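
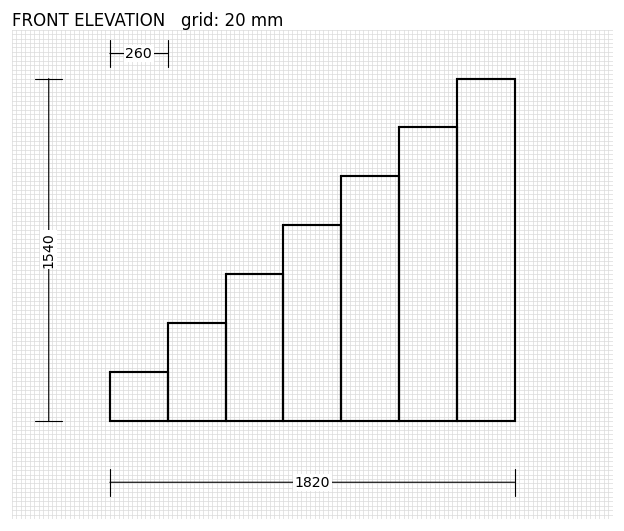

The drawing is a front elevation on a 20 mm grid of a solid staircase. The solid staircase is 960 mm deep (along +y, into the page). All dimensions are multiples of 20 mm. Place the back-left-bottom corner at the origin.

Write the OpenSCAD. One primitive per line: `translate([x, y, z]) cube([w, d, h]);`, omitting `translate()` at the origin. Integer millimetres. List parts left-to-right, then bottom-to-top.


cube([260, 960, 220]);
translate([260, 0, 0]) cube([260, 960, 440]);
translate([520, 0, 0]) cube([260, 960, 660]);
translate([780, 0, 0]) cube([260, 960, 880]);
translate([1040, 0, 0]) cube([260, 960, 1100]);
translate([1300, 0, 0]) cube([260, 960, 1320]);
translate([1560, 0, 0]) cube([260, 960, 1540]);


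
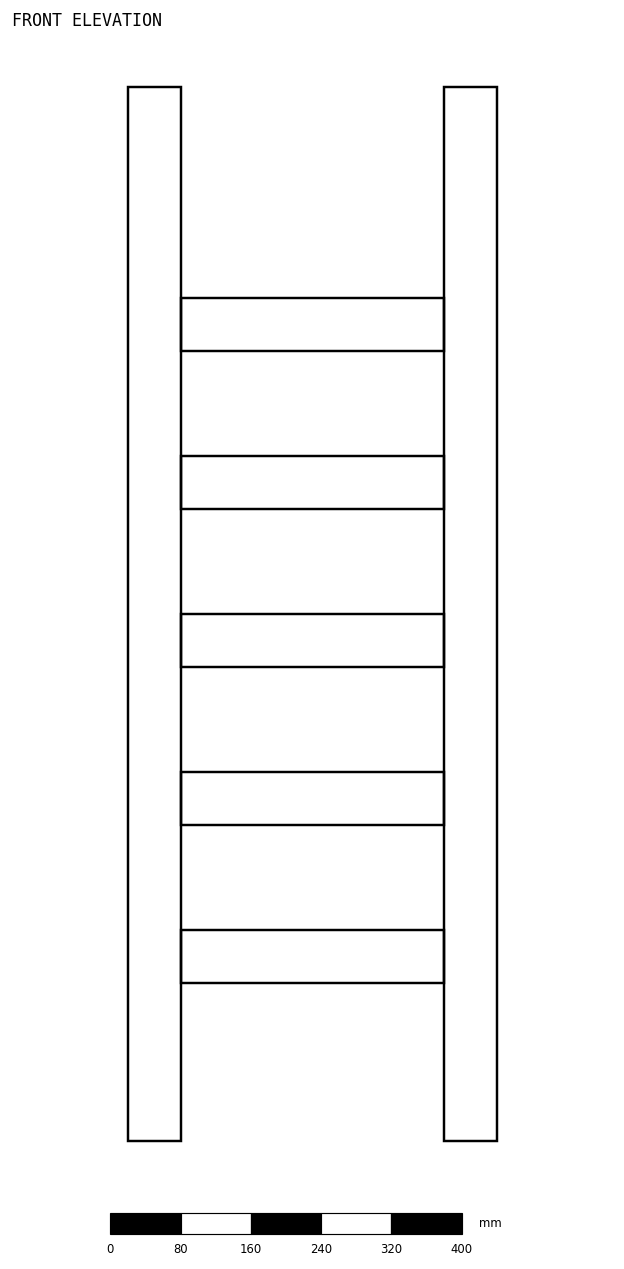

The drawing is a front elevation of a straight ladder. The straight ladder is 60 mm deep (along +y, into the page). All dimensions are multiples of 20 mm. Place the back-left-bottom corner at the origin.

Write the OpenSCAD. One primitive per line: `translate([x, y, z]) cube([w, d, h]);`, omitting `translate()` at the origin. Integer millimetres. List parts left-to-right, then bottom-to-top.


cube([60, 60, 1200]);
translate([60, 0, 180]) cube([300, 60, 60]);
translate([60, 0, 360]) cube([300, 60, 60]);
translate([60, 0, 540]) cube([300, 60, 60]);
translate([60, 0, 720]) cube([300, 60, 60]);
translate([60, 0, 900]) cube([300, 60, 60]);
translate([360, 0, 0]) cube([60, 60, 1200]);


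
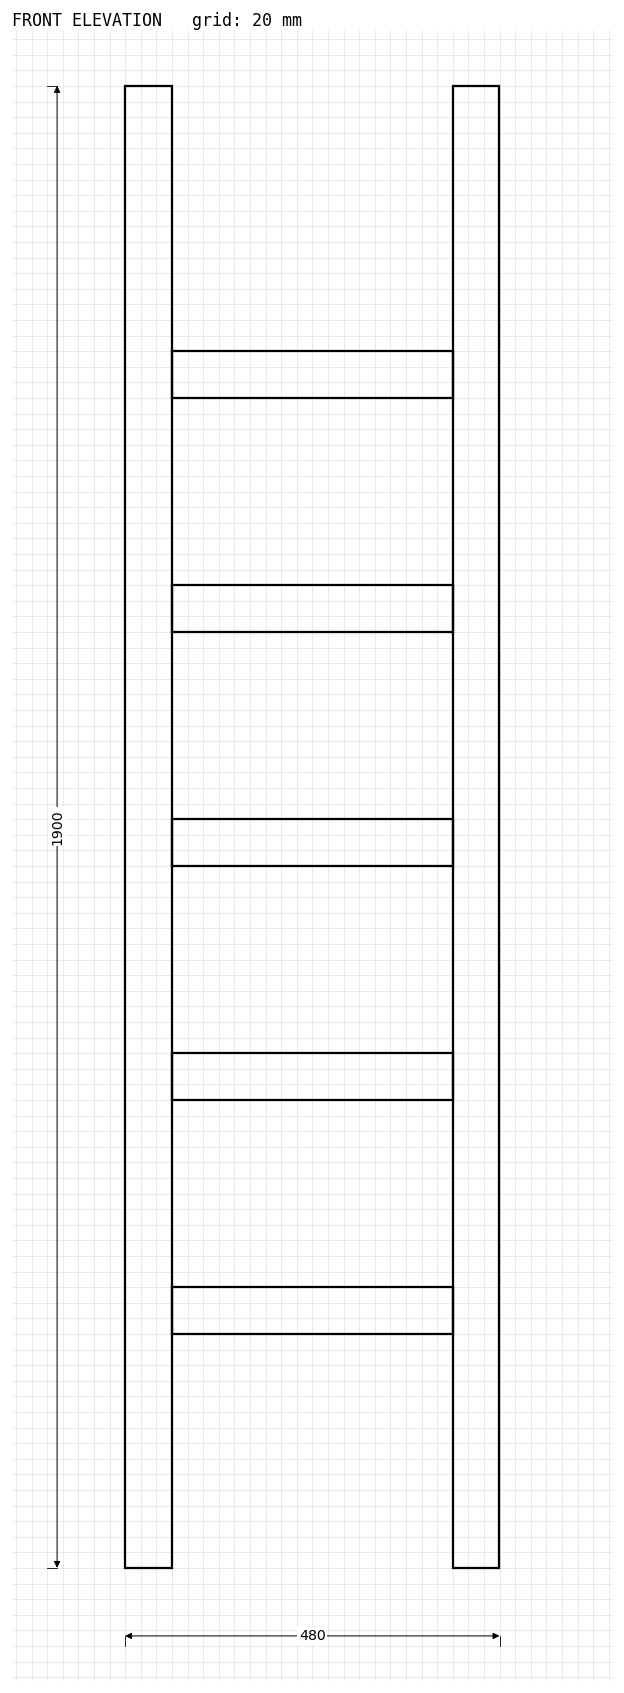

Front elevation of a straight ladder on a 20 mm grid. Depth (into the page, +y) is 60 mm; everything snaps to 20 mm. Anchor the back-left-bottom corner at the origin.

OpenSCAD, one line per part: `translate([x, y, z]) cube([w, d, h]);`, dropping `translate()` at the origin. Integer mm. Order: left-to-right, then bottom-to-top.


cube([60, 60, 1900]);
translate([60, 0, 300]) cube([360, 60, 60]);
translate([60, 0, 600]) cube([360, 60, 60]);
translate([60, 0, 900]) cube([360, 60, 60]);
translate([60, 0, 1200]) cube([360, 60, 60]);
translate([60, 0, 1500]) cube([360, 60, 60]);
translate([420, 0, 0]) cube([60, 60, 1900]);


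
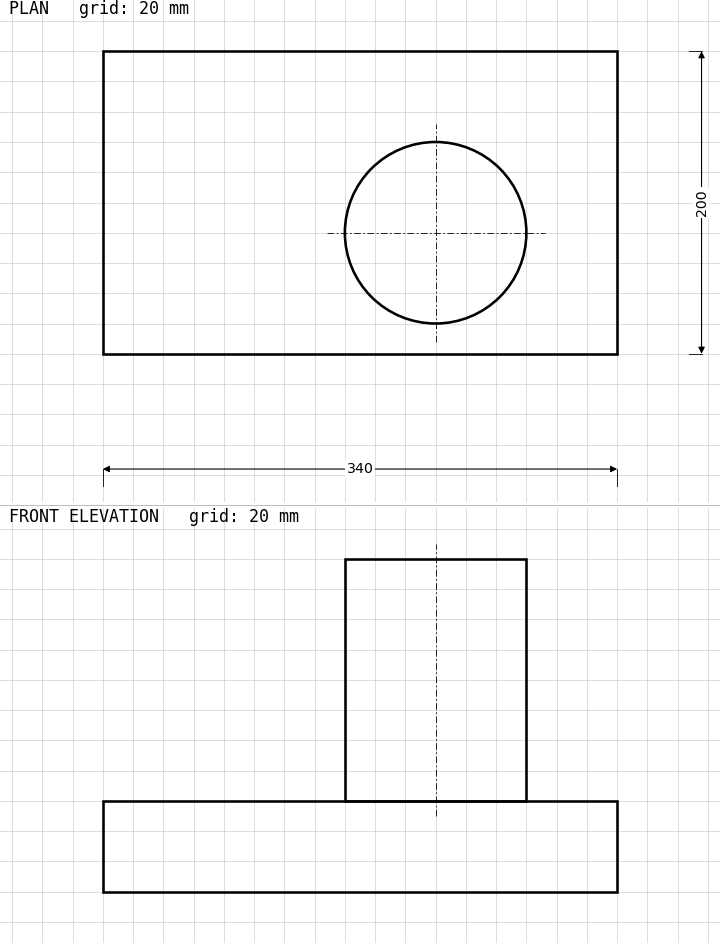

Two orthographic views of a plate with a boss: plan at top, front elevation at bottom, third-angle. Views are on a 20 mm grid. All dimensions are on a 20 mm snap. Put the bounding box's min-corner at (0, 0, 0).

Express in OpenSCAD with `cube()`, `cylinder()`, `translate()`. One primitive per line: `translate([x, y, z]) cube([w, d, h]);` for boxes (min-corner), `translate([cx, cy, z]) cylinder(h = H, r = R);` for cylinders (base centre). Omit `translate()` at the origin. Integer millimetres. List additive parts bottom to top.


cube([340, 200, 60]);
translate([220, 80, 60]) cylinder(h = 160, r = 60);


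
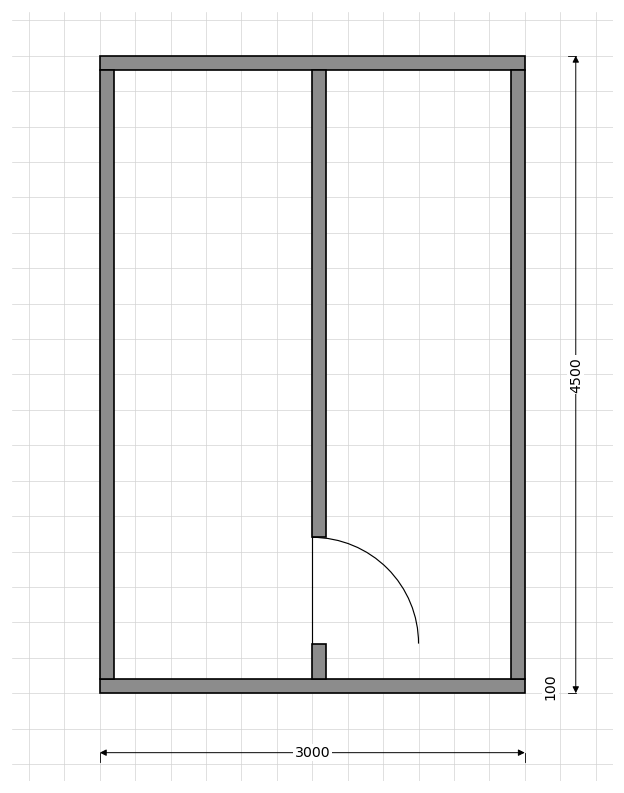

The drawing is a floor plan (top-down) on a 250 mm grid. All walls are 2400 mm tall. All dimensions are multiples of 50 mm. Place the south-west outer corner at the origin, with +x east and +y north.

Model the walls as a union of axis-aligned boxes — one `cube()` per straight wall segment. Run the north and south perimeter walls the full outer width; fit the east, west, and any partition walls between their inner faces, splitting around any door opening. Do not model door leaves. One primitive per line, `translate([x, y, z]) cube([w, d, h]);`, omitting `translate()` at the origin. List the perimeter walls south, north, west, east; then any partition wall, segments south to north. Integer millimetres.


cube([3000, 100, 2400]);
translate([0, 4400, 0]) cube([3000, 100, 2400]);
translate([0, 100, 0]) cube([100, 4300, 2400]);
translate([2900, 100, 0]) cube([100, 4300, 2400]);
translate([1500, 100, 0]) cube([100, 250, 2400]);
translate([1500, 1100, 0]) cube([100, 3300, 2400]);


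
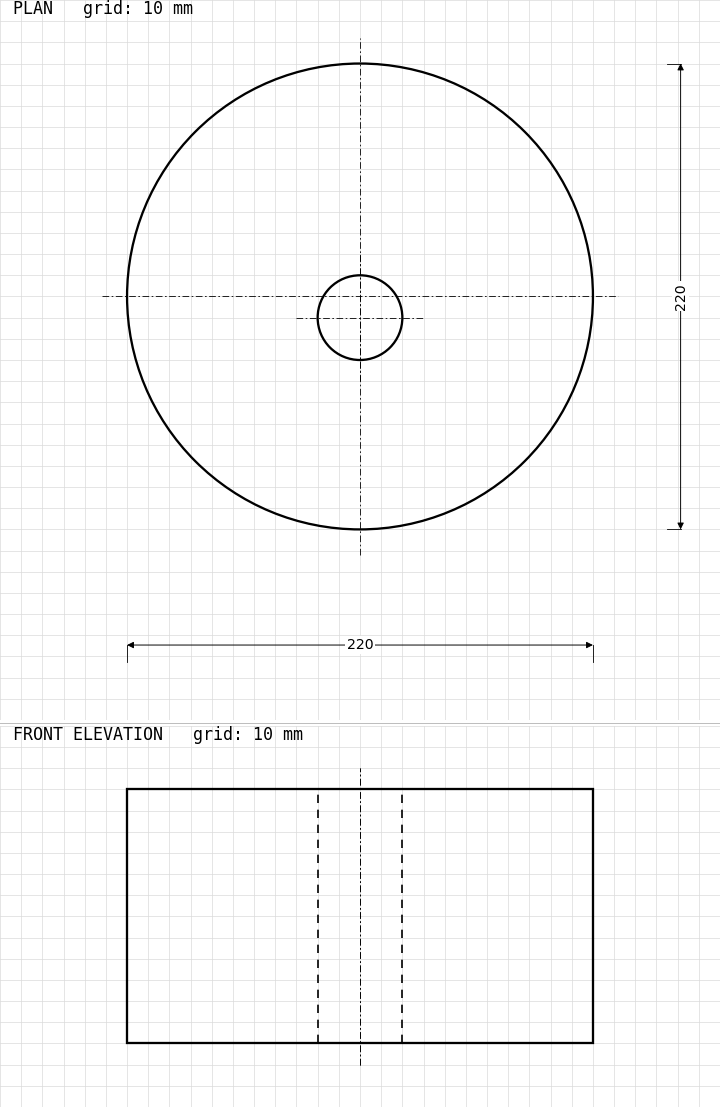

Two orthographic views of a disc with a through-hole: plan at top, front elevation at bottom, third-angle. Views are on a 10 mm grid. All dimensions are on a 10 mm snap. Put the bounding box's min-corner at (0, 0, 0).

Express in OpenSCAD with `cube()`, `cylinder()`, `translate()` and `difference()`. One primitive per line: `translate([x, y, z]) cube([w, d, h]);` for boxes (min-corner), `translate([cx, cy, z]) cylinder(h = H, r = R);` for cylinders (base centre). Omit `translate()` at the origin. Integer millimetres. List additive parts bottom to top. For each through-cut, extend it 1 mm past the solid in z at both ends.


difference() {
  translate([110, 110, 0]) cylinder(h = 120, r = 110);
  translate([110, 100, -1]) cylinder(h = 122, r = 20);
}


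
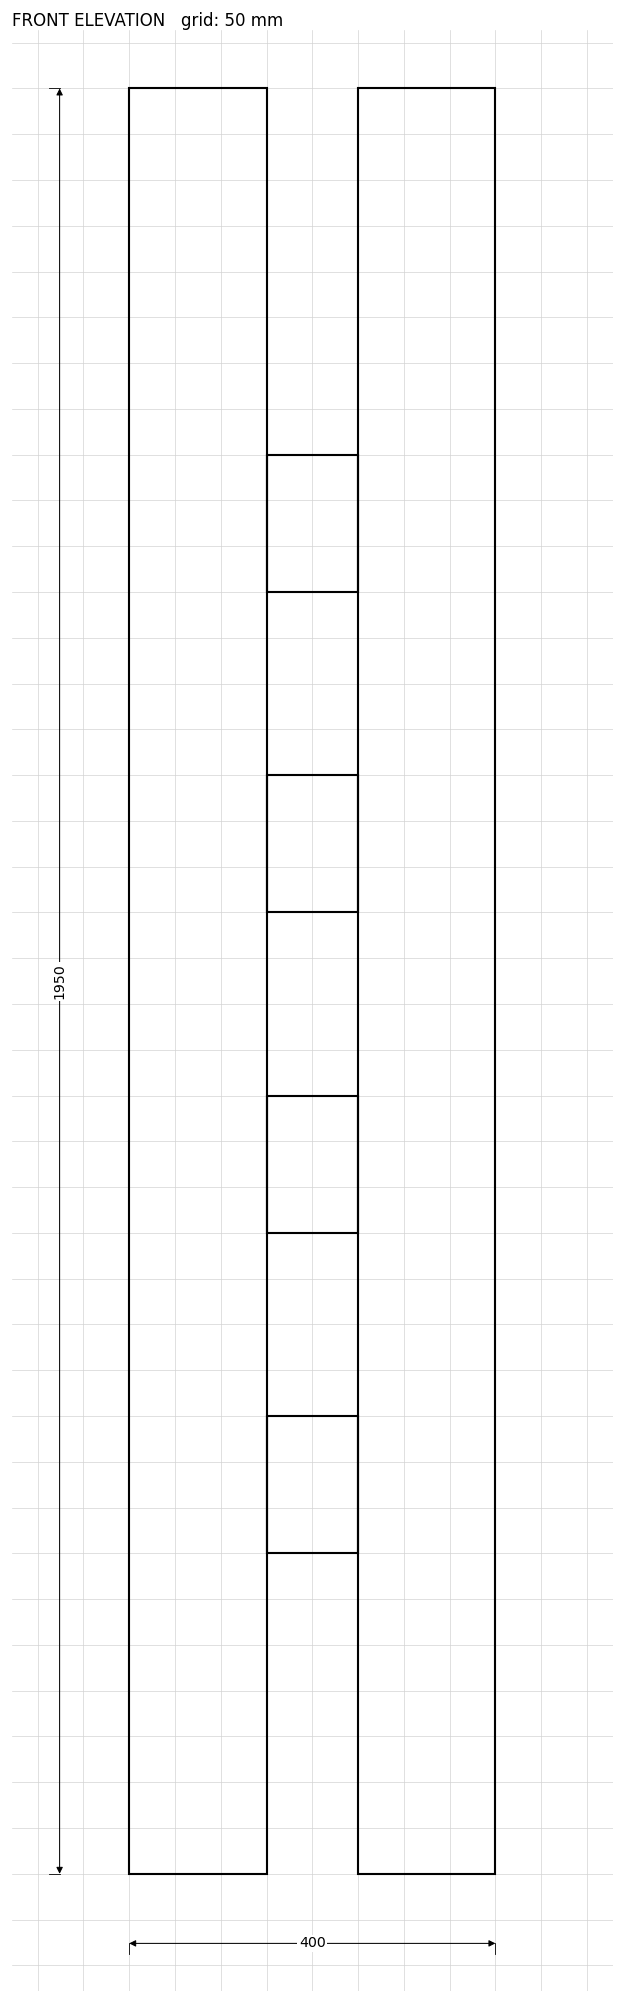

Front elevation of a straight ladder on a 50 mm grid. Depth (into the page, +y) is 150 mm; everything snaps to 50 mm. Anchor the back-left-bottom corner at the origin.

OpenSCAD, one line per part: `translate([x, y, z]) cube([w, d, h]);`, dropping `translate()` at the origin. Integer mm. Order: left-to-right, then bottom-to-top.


cube([150, 150, 1950]);
translate([150, 0, 350]) cube([100, 150, 150]);
translate([150, 0, 700]) cube([100, 150, 150]);
translate([150, 0, 1050]) cube([100, 150, 150]);
translate([150, 0, 1400]) cube([100, 150, 150]);
translate([250, 0, 0]) cube([150, 150, 1950]);


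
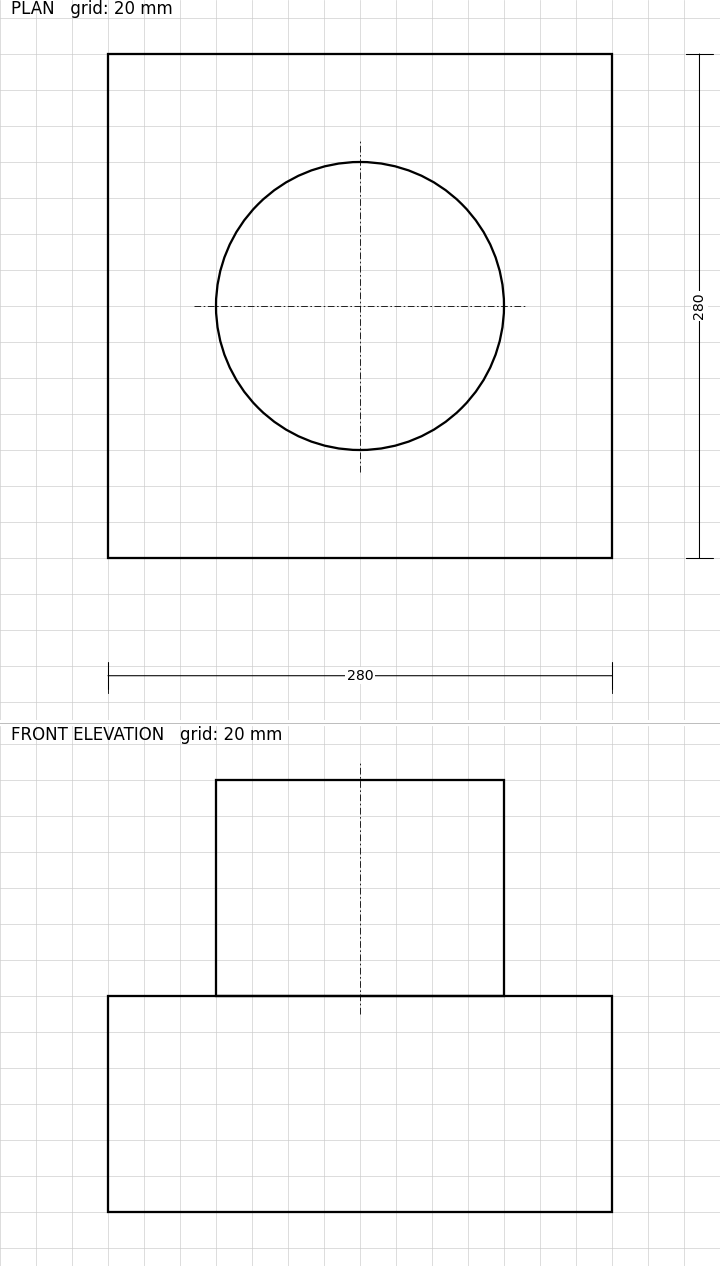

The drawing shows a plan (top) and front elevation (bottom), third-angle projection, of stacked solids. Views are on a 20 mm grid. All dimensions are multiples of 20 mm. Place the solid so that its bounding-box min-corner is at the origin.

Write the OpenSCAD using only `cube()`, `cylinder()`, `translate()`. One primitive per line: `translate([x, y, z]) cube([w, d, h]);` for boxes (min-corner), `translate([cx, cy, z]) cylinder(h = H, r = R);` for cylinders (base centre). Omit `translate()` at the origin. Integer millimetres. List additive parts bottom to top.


cube([280, 280, 120]);
translate([140, 140, 120]) cylinder(h = 120, r = 80);


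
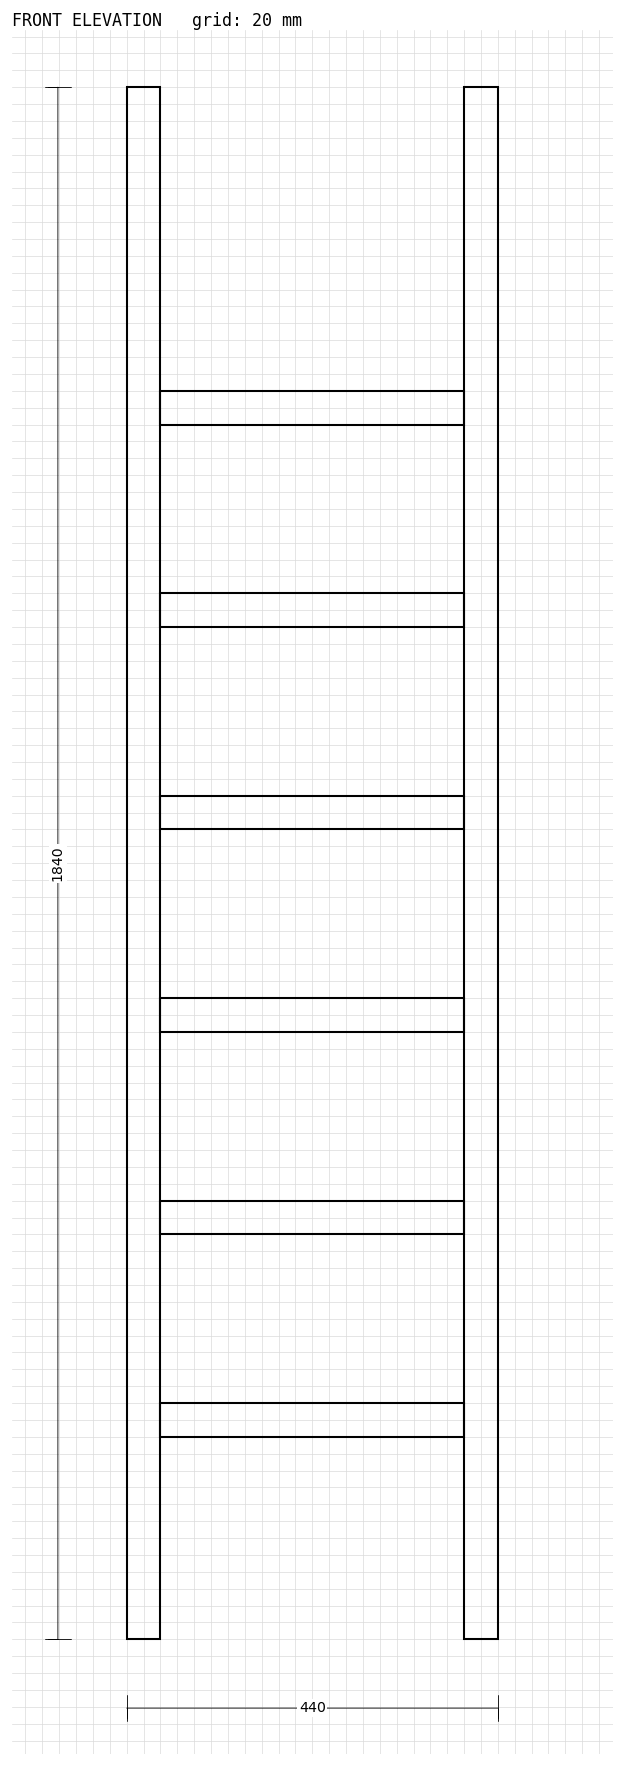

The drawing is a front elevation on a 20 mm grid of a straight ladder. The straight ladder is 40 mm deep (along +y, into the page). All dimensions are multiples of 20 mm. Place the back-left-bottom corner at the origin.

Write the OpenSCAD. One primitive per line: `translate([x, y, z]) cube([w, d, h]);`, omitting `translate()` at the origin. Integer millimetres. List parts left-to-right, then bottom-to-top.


cube([40, 40, 1840]);
translate([40, 0, 240]) cube([360, 40, 40]);
translate([40, 0, 480]) cube([360, 40, 40]);
translate([40, 0, 720]) cube([360, 40, 40]);
translate([40, 0, 960]) cube([360, 40, 40]);
translate([40, 0, 1200]) cube([360, 40, 40]);
translate([40, 0, 1440]) cube([360, 40, 40]);
translate([400, 0, 0]) cube([40, 40, 1840]);


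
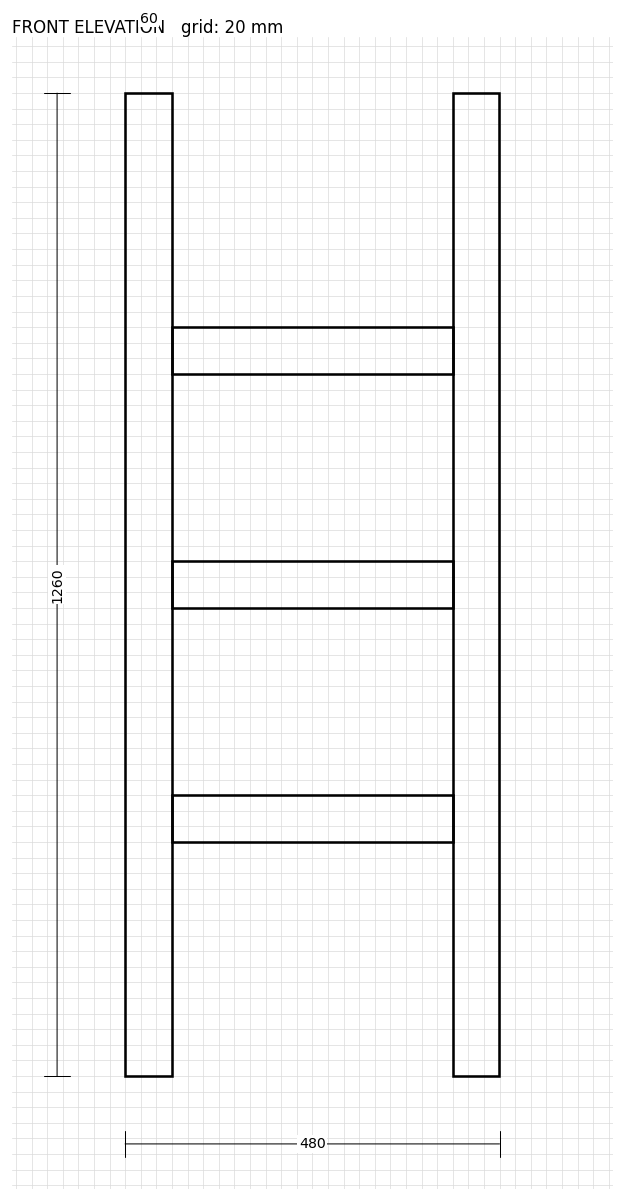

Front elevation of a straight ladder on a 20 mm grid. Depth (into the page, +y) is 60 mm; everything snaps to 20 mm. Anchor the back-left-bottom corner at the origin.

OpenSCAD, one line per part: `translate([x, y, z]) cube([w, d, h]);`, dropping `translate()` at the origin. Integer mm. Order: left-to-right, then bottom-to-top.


cube([60, 60, 1260]);
translate([60, 0, 300]) cube([360, 60, 60]);
translate([60, 0, 600]) cube([360, 60, 60]);
translate([60, 0, 900]) cube([360, 60, 60]);
translate([420, 0, 0]) cube([60, 60, 1260]);


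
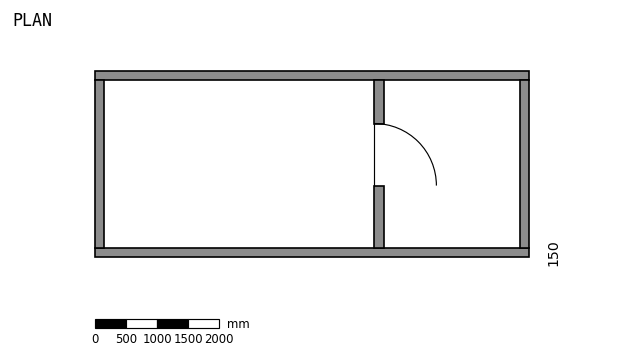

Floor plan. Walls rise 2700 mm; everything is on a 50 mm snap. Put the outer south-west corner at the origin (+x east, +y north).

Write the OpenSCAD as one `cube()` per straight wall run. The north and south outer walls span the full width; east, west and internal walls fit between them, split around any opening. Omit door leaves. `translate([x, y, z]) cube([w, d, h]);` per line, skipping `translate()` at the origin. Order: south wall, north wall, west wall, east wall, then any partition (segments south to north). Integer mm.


cube([7000, 150, 2700]);
translate([0, 2850, 0]) cube([7000, 150, 2700]);
translate([0, 150, 0]) cube([150, 2700, 2700]);
translate([6850, 150, 0]) cube([150, 2700, 2700]);
translate([4500, 150, 0]) cube([150, 1000, 2700]);
translate([4500, 2150, 0]) cube([150, 700, 2700]);


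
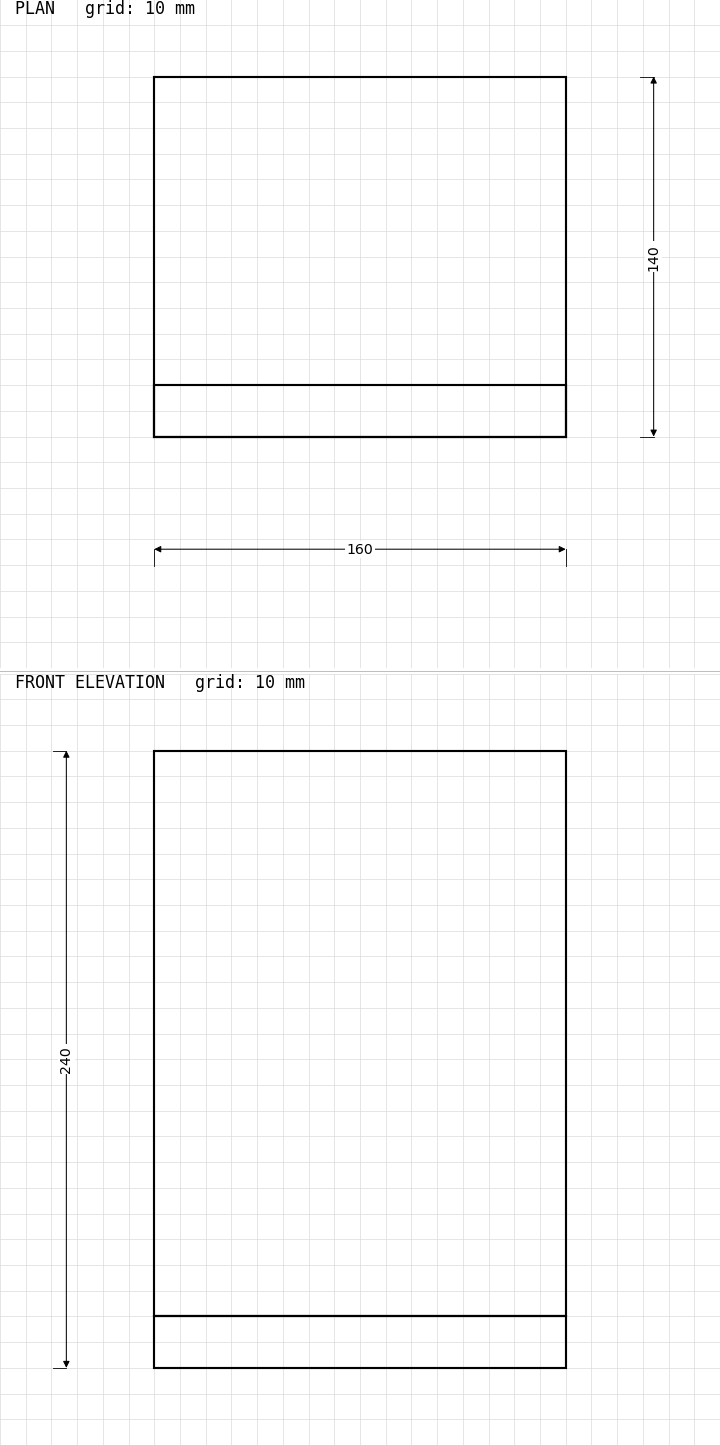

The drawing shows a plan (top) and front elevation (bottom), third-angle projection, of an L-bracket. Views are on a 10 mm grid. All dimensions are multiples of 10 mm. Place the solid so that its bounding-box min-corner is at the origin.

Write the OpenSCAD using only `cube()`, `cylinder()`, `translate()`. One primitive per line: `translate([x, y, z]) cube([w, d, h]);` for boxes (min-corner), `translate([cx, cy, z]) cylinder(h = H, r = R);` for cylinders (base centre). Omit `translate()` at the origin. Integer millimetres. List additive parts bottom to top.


cube([160, 140, 20]);
translate([0, 0, 20]) cube([160, 20, 220]);


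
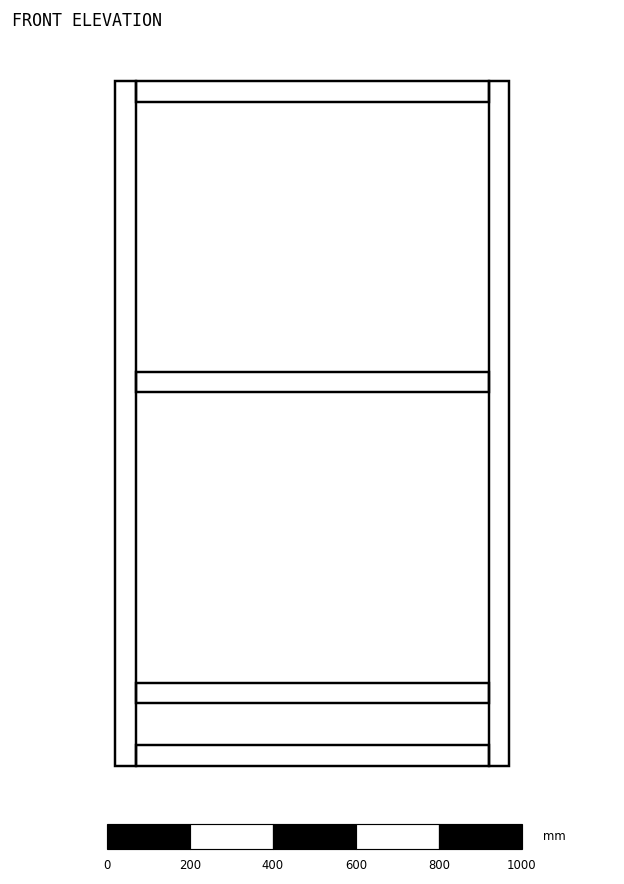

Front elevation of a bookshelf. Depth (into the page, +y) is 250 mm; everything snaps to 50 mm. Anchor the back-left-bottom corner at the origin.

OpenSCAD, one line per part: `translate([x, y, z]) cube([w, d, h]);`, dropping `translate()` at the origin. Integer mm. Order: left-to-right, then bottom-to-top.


cube([50, 250, 1650]);
translate([50, 0, 0]) cube([850, 250, 50]);
translate([50, 0, 150]) cube([850, 250, 50]);
translate([50, 0, 900]) cube([850, 250, 50]);
translate([50, 0, 1600]) cube([850, 250, 50]);
translate([900, 0, 0]) cube([50, 250, 1650]);


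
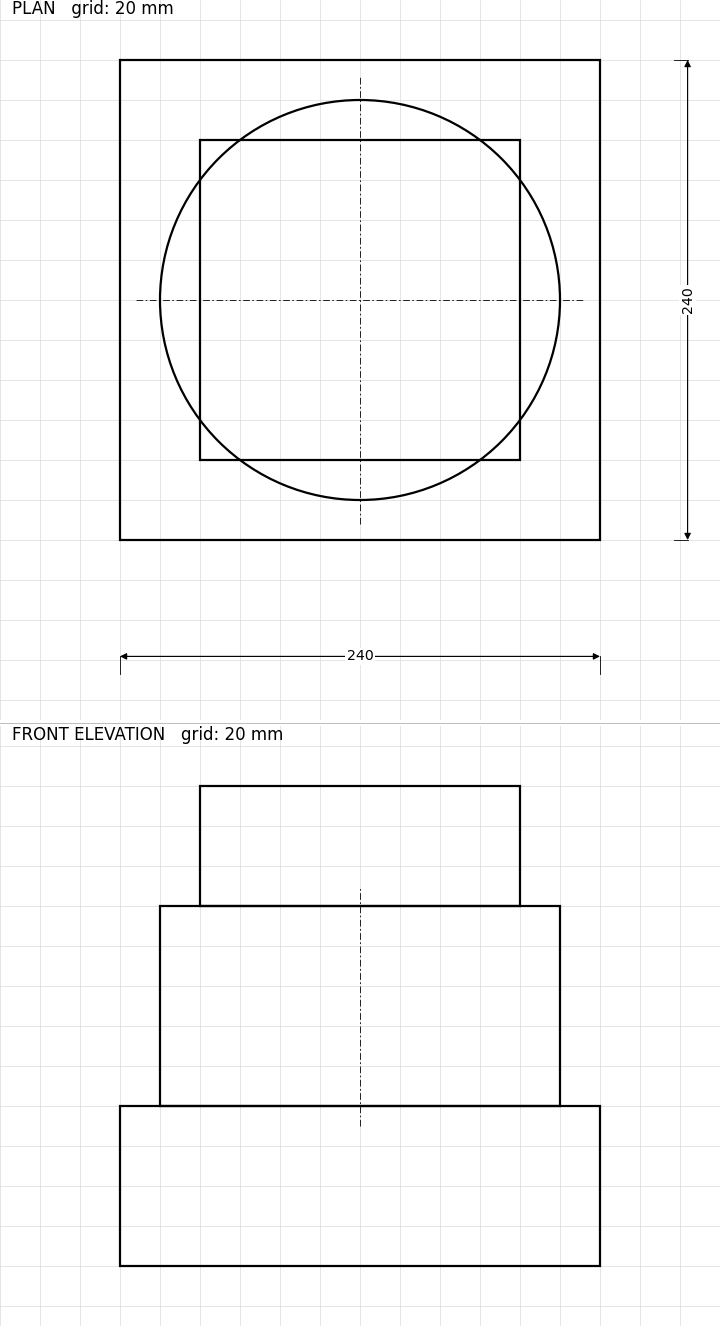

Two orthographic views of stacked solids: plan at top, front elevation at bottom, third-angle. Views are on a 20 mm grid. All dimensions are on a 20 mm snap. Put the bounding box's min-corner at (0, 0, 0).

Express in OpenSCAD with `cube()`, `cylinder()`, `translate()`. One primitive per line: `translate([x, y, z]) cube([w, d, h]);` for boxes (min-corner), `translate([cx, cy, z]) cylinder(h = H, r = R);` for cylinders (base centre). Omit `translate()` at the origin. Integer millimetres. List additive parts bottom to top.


cube([240, 240, 80]);
translate([120, 120, 80]) cylinder(h = 100, r = 100);
translate([40, 40, 180]) cube([160, 160, 60]);


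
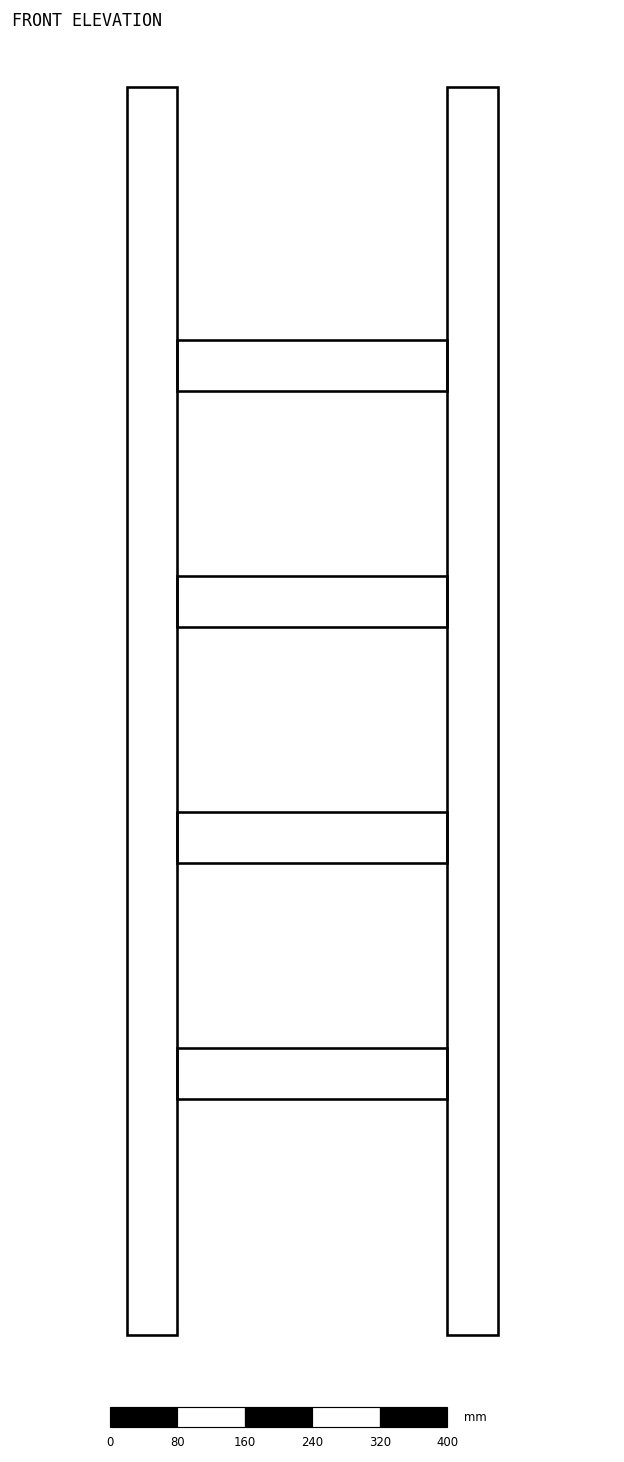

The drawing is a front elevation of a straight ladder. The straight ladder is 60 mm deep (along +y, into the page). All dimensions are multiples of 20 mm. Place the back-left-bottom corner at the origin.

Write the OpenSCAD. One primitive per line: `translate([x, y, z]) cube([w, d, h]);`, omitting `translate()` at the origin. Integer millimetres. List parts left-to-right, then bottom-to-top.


cube([60, 60, 1480]);
translate([60, 0, 280]) cube([320, 60, 60]);
translate([60, 0, 560]) cube([320, 60, 60]);
translate([60, 0, 840]) cube([320, 60, 60]);
translate([60, 0, 1120]) cube([320, 60, 60]);
translate([380, 0, 0]) cube([60, 60, 1480]);


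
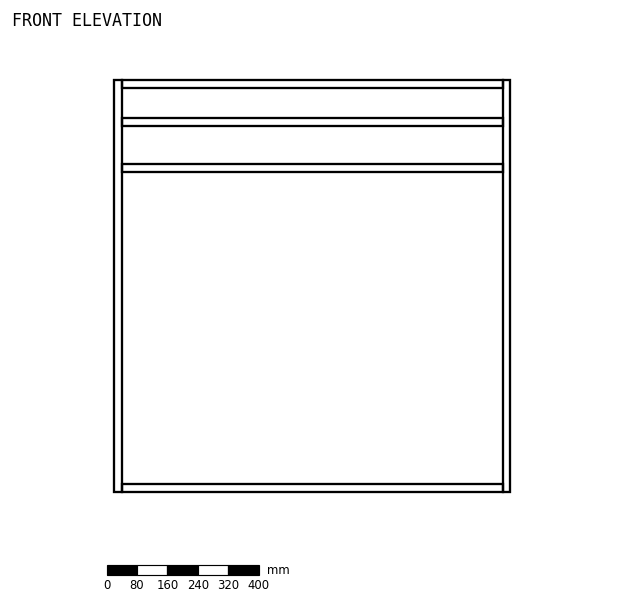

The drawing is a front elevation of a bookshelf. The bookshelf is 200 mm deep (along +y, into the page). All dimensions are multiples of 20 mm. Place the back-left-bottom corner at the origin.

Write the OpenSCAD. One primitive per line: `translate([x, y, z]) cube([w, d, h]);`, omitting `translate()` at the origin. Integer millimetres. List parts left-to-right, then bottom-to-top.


cube([20, 200, 1080]);
translate([20, 0, 0]) cube([1000, 200, 20]);
translate([20, 0, 840]) cube([1000, 200, 20]);
translate([20, 0, 960]) cube([1000, 200, 20]);
translate([20, 0, 1060]) cube([1000, 200, 20]);
translate([1020, 0, 0]) cube([20, 200, 1080]);


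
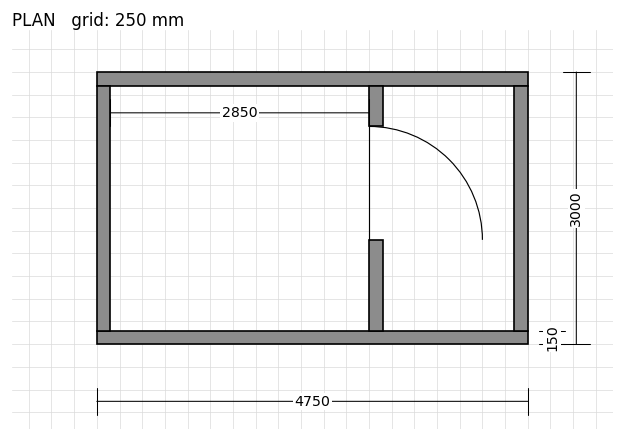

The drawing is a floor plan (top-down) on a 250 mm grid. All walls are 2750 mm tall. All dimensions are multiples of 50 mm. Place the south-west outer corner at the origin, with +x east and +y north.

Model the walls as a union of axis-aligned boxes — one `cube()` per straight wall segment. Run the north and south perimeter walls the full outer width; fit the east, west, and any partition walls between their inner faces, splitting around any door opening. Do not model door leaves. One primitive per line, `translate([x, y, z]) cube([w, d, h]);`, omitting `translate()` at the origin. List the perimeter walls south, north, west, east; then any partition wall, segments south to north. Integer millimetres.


cube([4750, 150, 2750]);
translate([0, 2850, 0]) cube([4750, 150, 2750]);
translate([0, 150, 0]) cube([150, 2700, 2750]);
translate([4600, 150, 0]) cube([150, 2700, 2750]);
translate([3000, 150, 0]) cube([150, 1000, 2750]);
translate([3000, 2400, 0]) cube([150, 450, 2750]);


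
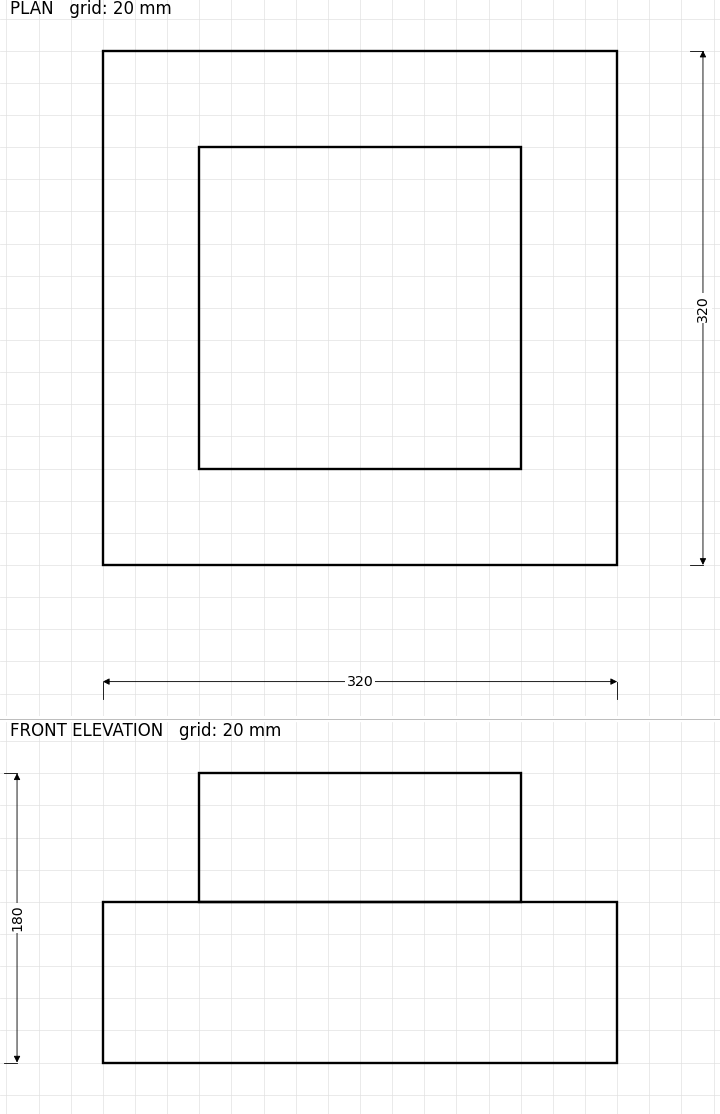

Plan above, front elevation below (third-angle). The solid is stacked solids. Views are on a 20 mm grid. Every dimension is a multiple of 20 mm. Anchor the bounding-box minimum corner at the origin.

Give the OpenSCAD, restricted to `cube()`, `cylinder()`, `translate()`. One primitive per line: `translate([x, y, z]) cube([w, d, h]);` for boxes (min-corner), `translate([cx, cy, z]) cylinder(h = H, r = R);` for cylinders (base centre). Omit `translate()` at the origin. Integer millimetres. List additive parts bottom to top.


cube([320, 320, 100]);
translate([60, 60, 100]) cube([200, 200, 80]);


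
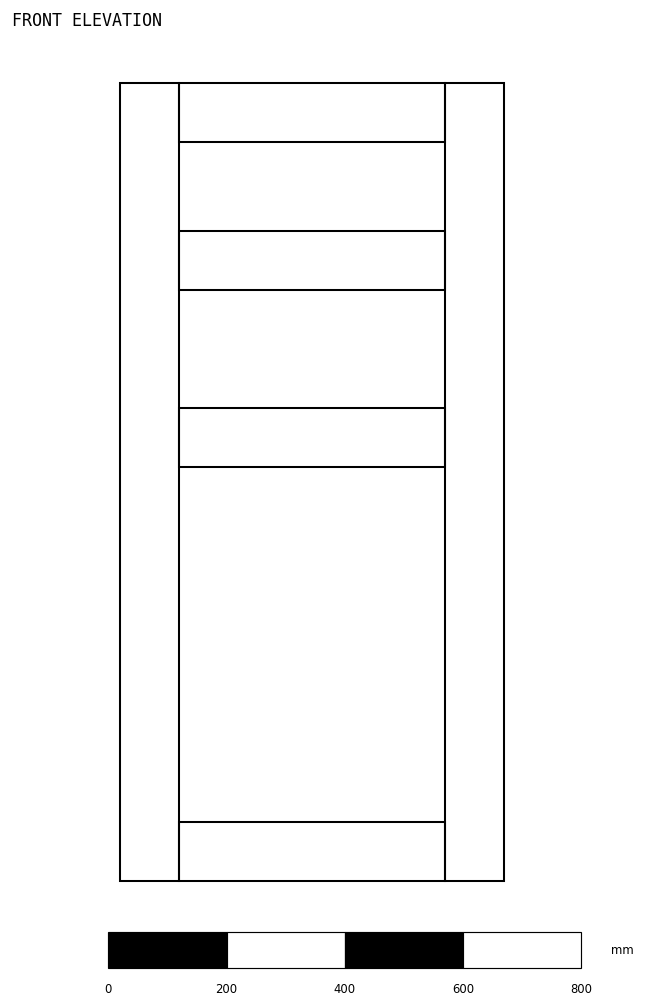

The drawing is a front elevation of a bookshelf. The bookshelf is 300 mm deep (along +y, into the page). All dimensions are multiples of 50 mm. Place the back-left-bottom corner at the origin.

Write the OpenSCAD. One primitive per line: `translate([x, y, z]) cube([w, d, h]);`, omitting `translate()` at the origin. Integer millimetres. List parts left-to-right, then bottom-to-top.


cube([100, 300, 1350]);
translate([100, 0, 0]) cube([450, 300, 100]);
translate([100, 0, 700]) cube([450, 300, 100]);
translate([100, 0, 1000]) cube([450, 300, 100]);
translate([100, 0, 1250]) cube([450, 300, 100]);
translate([550, 0, 0]) cube([100, 300, 1350]);


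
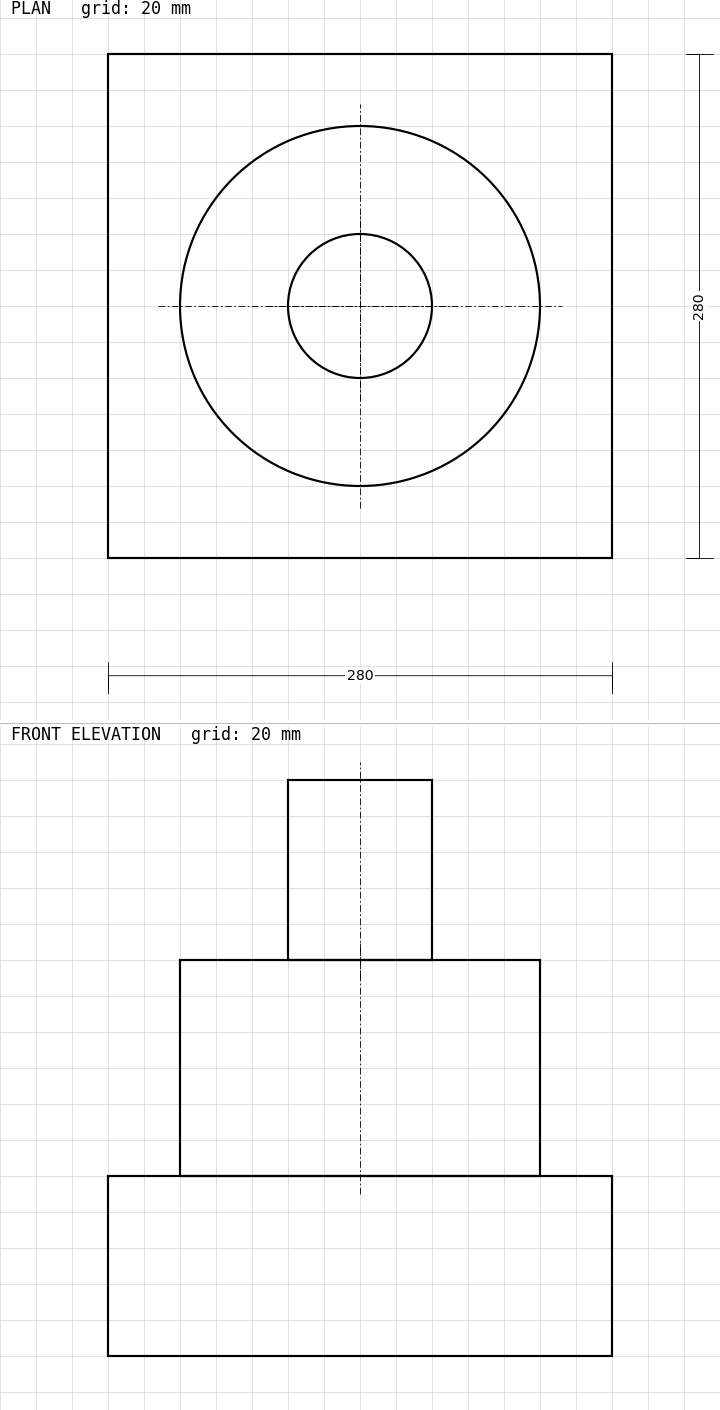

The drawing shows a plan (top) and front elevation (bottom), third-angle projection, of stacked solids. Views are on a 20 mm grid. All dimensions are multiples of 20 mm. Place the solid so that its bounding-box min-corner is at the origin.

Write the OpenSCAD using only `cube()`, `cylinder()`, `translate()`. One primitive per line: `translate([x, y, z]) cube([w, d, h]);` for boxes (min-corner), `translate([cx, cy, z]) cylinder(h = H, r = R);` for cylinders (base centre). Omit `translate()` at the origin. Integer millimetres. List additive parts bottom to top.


cube([280, 280, 100]);
translate([140, 140, 100]) cylinder(h = 120, r = 100);
translate([140, 140, 220]) cylinder(h = 100, r = 40);


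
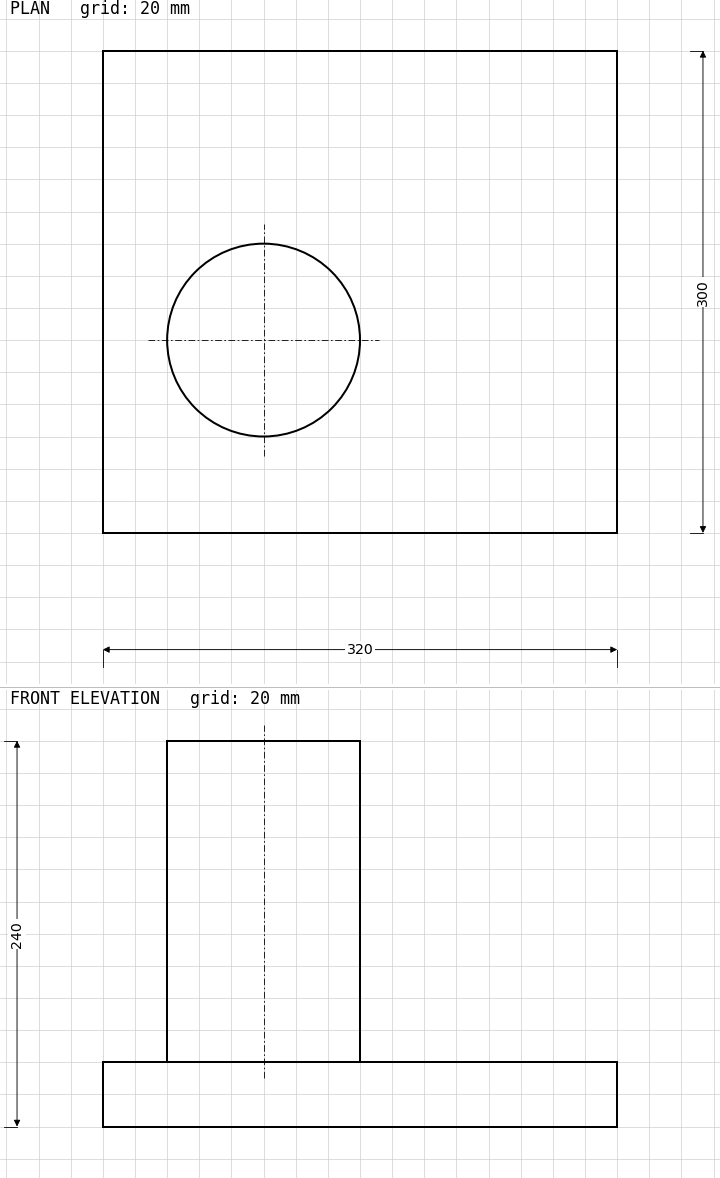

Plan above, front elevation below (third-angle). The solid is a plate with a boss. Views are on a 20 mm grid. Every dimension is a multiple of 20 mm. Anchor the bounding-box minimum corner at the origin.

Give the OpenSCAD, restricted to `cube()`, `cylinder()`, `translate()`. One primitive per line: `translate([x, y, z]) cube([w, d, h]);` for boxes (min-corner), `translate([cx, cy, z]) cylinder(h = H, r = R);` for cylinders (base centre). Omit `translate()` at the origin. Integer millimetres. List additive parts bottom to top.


cube([320, 300, 40]);
translate([100, 120, 40]) cylinder(h = 200, r = 60);


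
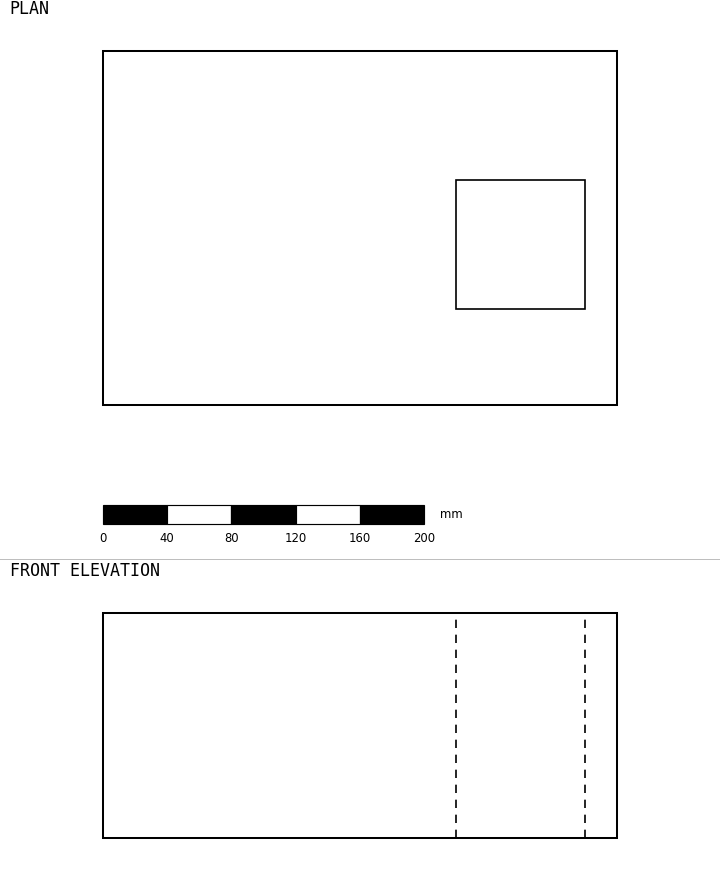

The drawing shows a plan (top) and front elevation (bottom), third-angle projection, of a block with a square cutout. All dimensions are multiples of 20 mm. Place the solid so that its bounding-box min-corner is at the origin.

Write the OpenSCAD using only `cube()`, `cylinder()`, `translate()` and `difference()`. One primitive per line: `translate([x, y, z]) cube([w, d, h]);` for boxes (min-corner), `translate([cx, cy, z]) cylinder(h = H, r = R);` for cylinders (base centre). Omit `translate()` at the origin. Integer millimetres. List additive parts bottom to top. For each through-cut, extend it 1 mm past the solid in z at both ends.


difference() {
  cube([320, 220, 140]);
  translate([220, 60, -1]) cube([80, 80, 142]);
}


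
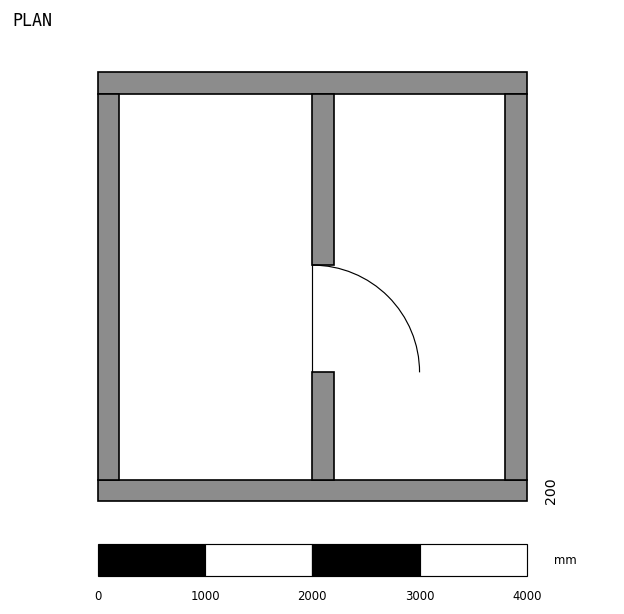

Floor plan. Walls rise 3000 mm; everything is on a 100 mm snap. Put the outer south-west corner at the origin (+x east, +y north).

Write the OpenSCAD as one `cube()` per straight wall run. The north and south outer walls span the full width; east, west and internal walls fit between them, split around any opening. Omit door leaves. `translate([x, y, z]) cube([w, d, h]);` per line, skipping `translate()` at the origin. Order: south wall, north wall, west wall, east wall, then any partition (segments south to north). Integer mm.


cube([4000, 200, 3000]);
translate([0, 3800, 0]) cube([4000, 200, 3000]);
translate([0, 200, 0]) cube([200, 3600, 3000]);
translate([3800, 200, 0]) cube([200, 3600, 3000]);
translate([2000, 200, 0]) cube([200, 1000, 3000]);
translate([2000, 2200, 0]) cube([200, 1600, 3000]);


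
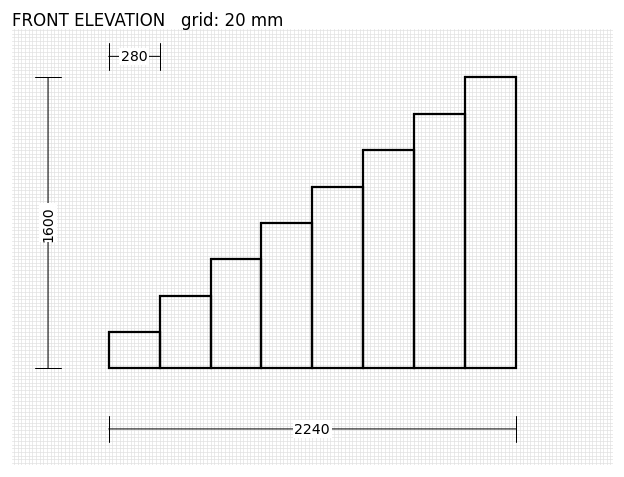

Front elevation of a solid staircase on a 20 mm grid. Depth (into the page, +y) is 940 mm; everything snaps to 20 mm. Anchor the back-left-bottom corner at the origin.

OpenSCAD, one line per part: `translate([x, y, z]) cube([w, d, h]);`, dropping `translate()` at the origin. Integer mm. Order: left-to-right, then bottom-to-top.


cube([280, 940, 200]);
translate([280, 0, 0]) cube([280, 940, 400]);
translate([560, 0, 0]) cube([280, 940, 600]);
translate([840, 0, 0]) cube([280, 940, 800]);
translate([1120, 0, 0]) cube([280, 940, 1000]);
translate([1400, 0, 0]) cube([280, 940, 1200]);
translate([1680, 0, 0]) cube([280, 940, 1400]);
translate([1960, 0, 0]) cube([280, 940, 1600]);


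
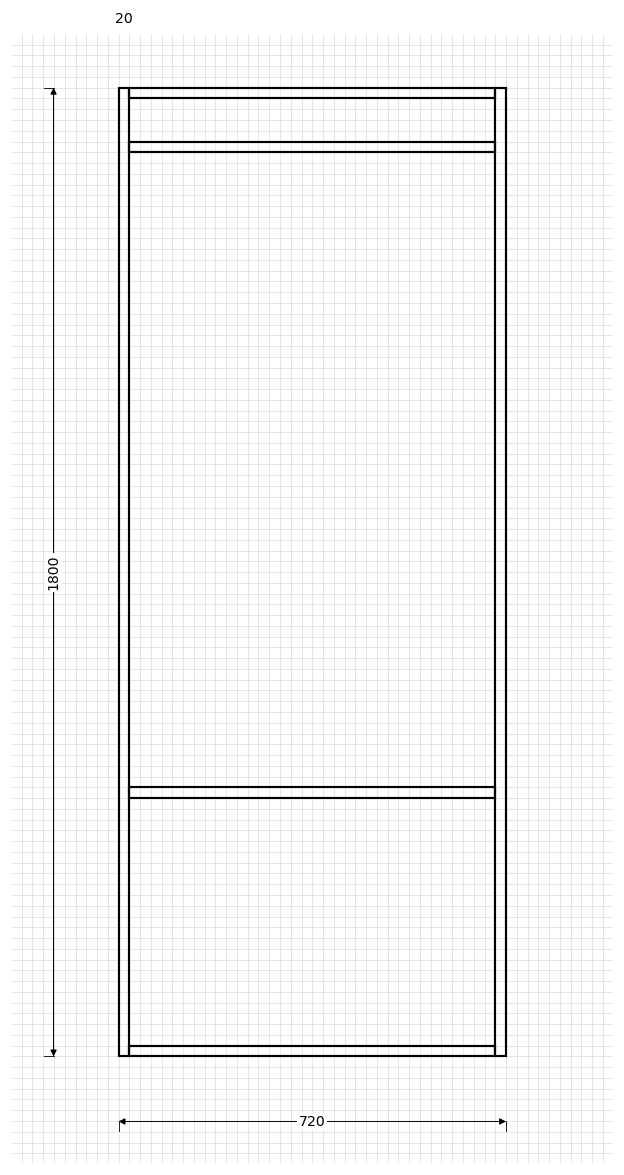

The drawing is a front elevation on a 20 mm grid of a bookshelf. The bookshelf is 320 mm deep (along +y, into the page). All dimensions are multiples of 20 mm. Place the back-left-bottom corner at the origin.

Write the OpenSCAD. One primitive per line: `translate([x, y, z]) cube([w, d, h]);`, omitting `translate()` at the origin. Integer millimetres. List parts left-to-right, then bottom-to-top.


cube([20, 320, 1800]);
translate([20, 0, 0]) cube([680, 320, 20]);
translate([20, 0, 480]) cube([680, 320, 20]);
translate([20, 0, 1680]) cube([680, 320, 20]);
translate([20, 0, 1780]) cube([680, 320, 20]);
translate([700, 0, 0]) cube([20, 320, 1800]);


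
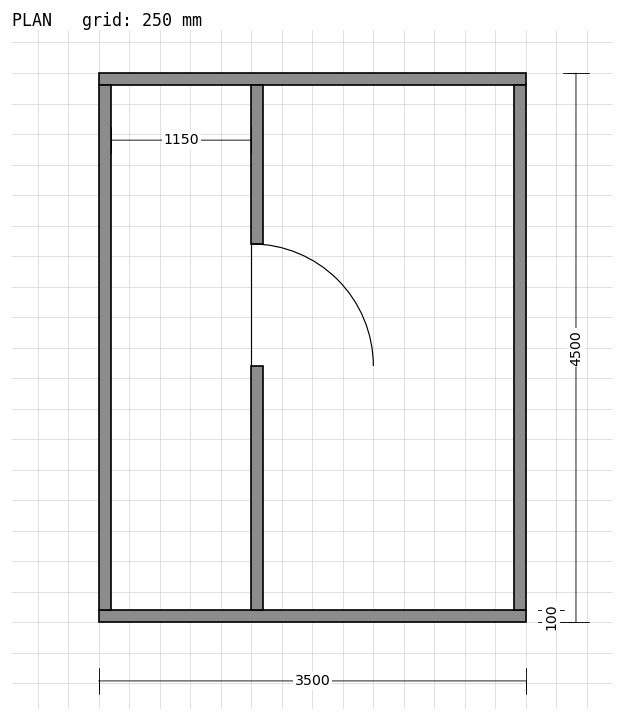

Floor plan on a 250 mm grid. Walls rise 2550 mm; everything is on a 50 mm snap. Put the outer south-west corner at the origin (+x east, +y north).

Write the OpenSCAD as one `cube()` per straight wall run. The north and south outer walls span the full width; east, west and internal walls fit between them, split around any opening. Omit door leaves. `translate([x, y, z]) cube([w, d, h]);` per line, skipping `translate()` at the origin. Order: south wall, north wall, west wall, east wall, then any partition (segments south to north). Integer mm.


cube([3500, 100, 2550]);
translate([0, 4400, 0]) cube([3500, 100, 2550]);
translate([0, 100, 0]) cube([100, 4300, 2550]);
translate([3400, 100, 0]) cube([100, 4300, 2550]);
translate([1250, 100, 0]) cube([100, 2000, 2550]);
translate([1250, 3100, 0]) cube([100, 1300, 2550]);


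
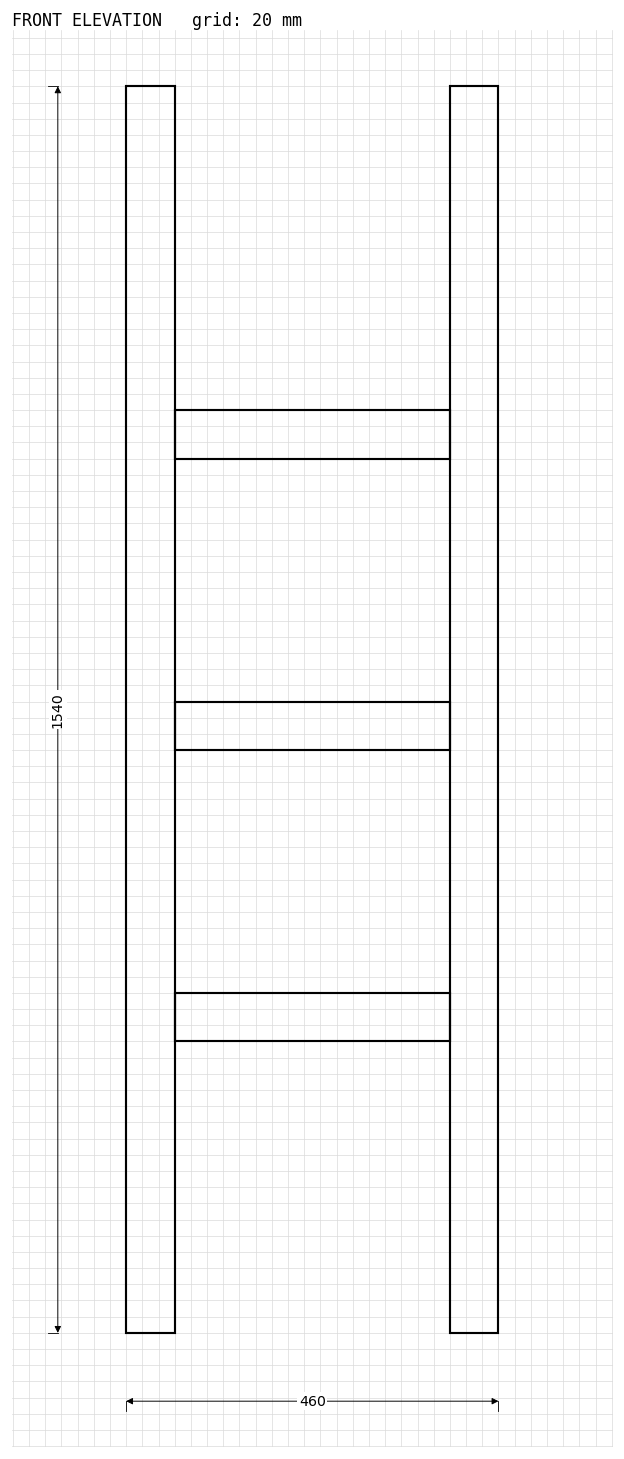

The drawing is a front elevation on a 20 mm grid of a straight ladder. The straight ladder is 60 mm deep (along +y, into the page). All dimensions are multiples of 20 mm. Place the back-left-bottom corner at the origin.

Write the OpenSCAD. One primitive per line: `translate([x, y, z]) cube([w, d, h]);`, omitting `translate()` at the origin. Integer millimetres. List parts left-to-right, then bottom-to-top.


cube([60, 60, 1540]);
translate([60, 0, 360]) cube([340, 60, 60]);
translate([60, 0, 720]) cube([340, 60, 60]);
translate([60, 0, 1080]) cube([340, 60, 60]);
translate([400, 0, 0]) cube([60, 60, 1540]);


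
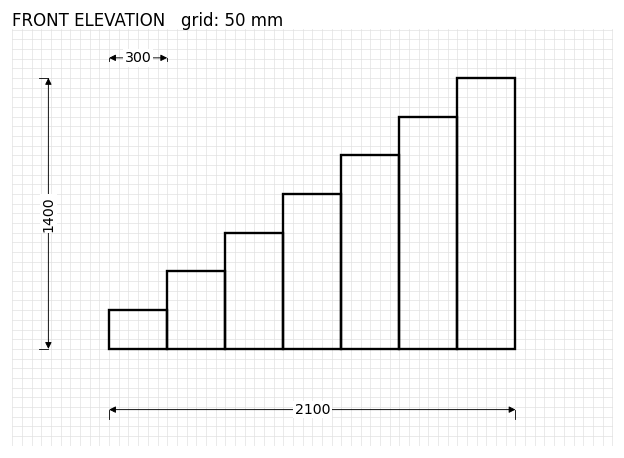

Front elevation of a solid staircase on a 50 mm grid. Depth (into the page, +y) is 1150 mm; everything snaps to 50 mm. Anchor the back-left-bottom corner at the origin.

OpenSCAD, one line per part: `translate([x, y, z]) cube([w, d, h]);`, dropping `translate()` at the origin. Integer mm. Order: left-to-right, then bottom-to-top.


cube([300, 1150, 200]);
translate([300, 0, 0]) cube([300, 1150, 400]);
translate([600, 0, 0]) cube([300, 1150, 600]);
translate([900, 0, 0]) cube([300, 1150, 800]);
translate([1200, 0, 0]) cube([300, 1150, 1000]);
translate([1500, 0, 0]) cube([300, 1150, 1200]);
translate([1800, 0, 0]) cube([300, 1150, 1400]);


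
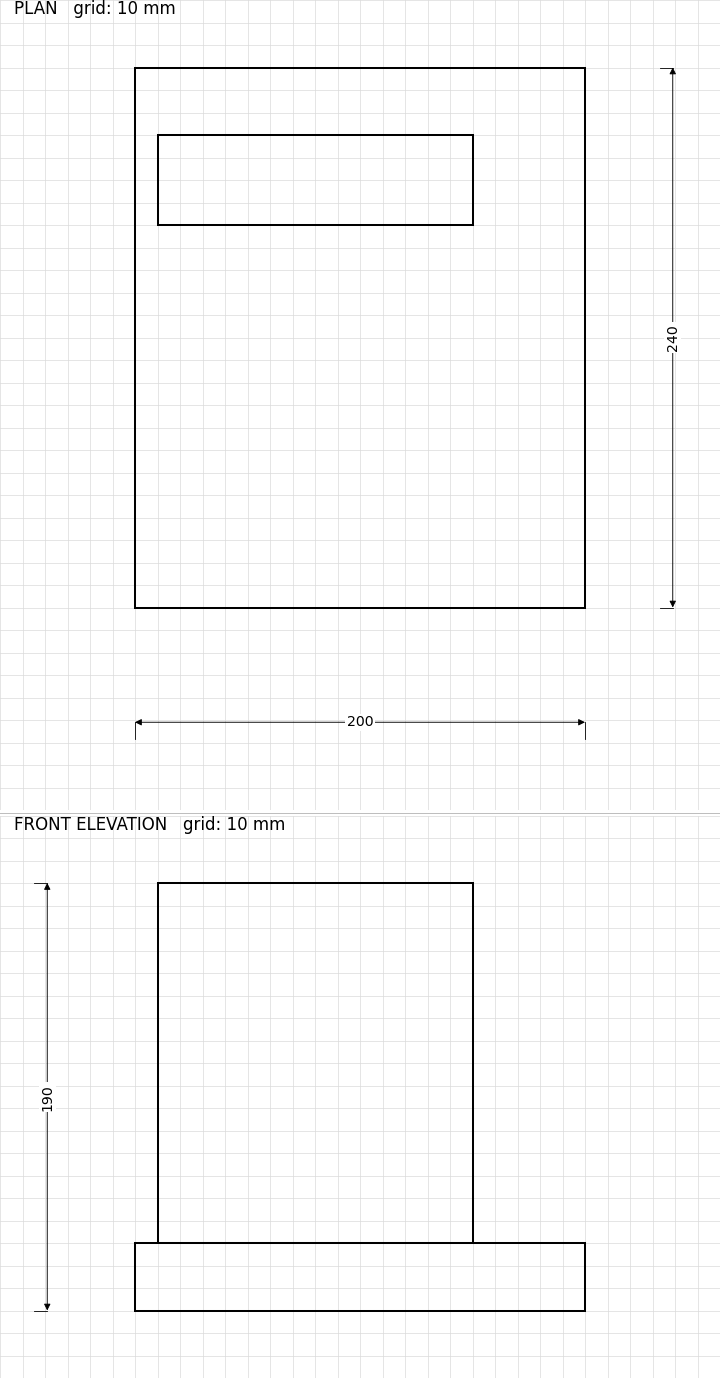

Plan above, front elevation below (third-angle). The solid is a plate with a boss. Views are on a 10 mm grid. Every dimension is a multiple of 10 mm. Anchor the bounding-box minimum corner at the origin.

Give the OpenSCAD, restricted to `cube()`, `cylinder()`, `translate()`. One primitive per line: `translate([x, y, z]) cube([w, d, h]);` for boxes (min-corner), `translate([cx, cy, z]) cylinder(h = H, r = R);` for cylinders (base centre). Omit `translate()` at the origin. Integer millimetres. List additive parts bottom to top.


cube([200, 240, 30]);
translate([10, 170, 30]) cube([140, 40, 160]);


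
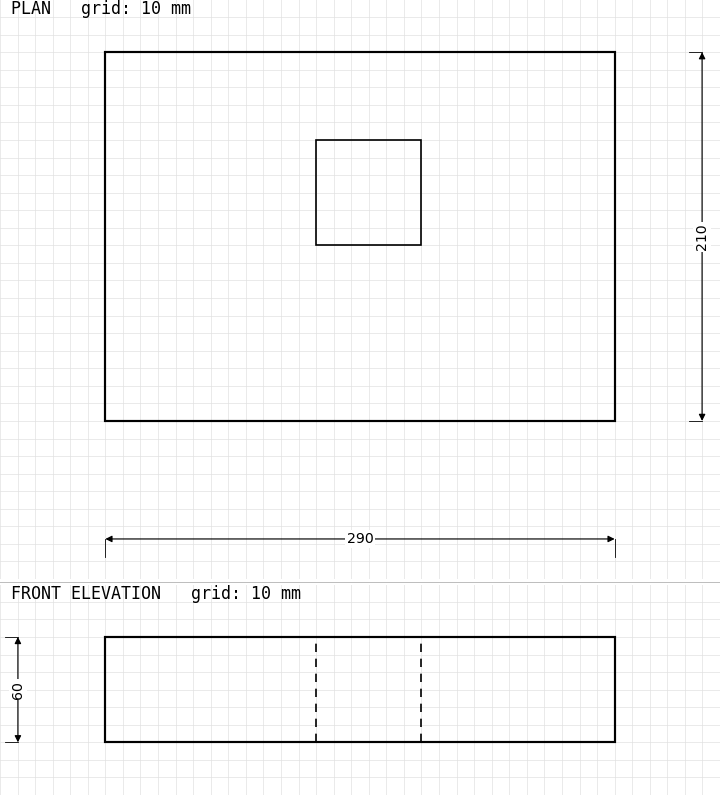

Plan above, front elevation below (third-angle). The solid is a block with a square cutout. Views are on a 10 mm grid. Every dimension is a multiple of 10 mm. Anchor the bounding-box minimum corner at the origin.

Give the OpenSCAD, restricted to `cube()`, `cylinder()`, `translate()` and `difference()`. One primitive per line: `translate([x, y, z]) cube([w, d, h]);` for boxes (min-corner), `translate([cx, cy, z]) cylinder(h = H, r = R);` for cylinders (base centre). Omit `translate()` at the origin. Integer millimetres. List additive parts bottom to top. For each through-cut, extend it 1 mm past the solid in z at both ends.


difference() {
  cube([290, 210, 60]);
  translate([120, 100, -1]) cube([60, 60, 62]);
}


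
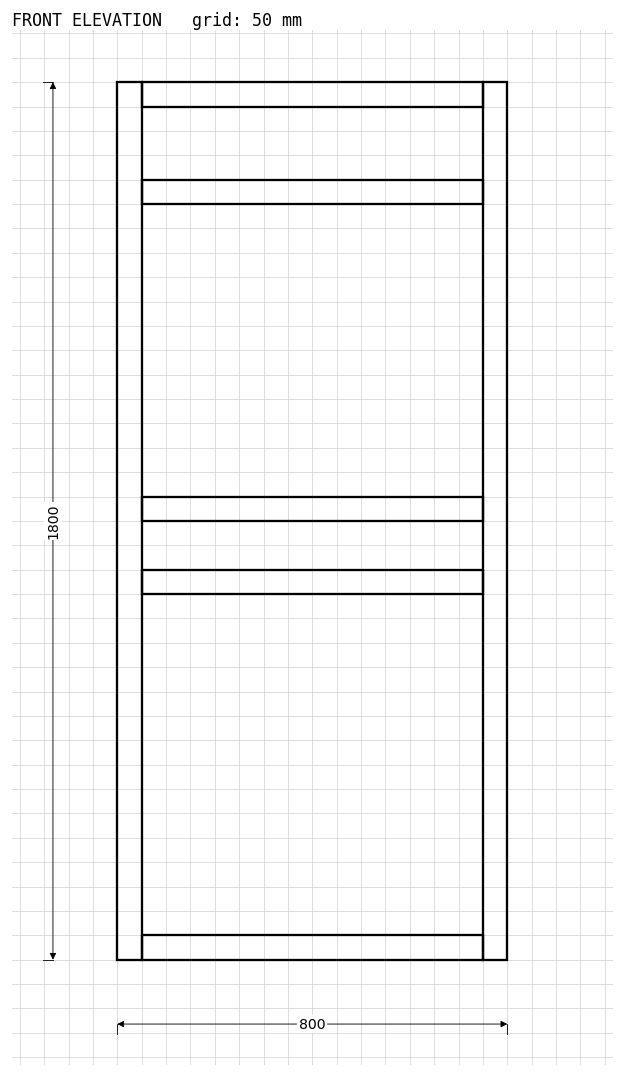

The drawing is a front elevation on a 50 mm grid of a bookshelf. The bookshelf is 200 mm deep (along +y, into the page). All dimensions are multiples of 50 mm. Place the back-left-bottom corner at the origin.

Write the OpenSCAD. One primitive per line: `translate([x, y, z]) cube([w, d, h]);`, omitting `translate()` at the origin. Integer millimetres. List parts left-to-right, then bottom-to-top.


cube([50, 200, 1800]);
translate([50, 0, 0]) cube([700, 200, 50]);
translate([50, 0, 750]) cube([700, 200, 50]);
translate([50, 0, 900]) cube([700, 200, 50]);
translate([50, 0, 1550]) cube([700, 200, 50]);
translate([50, 0, 1750]) cube([700, 200, 50]);
translate([750, 0, 0]) cube([50, 200, 1800]);


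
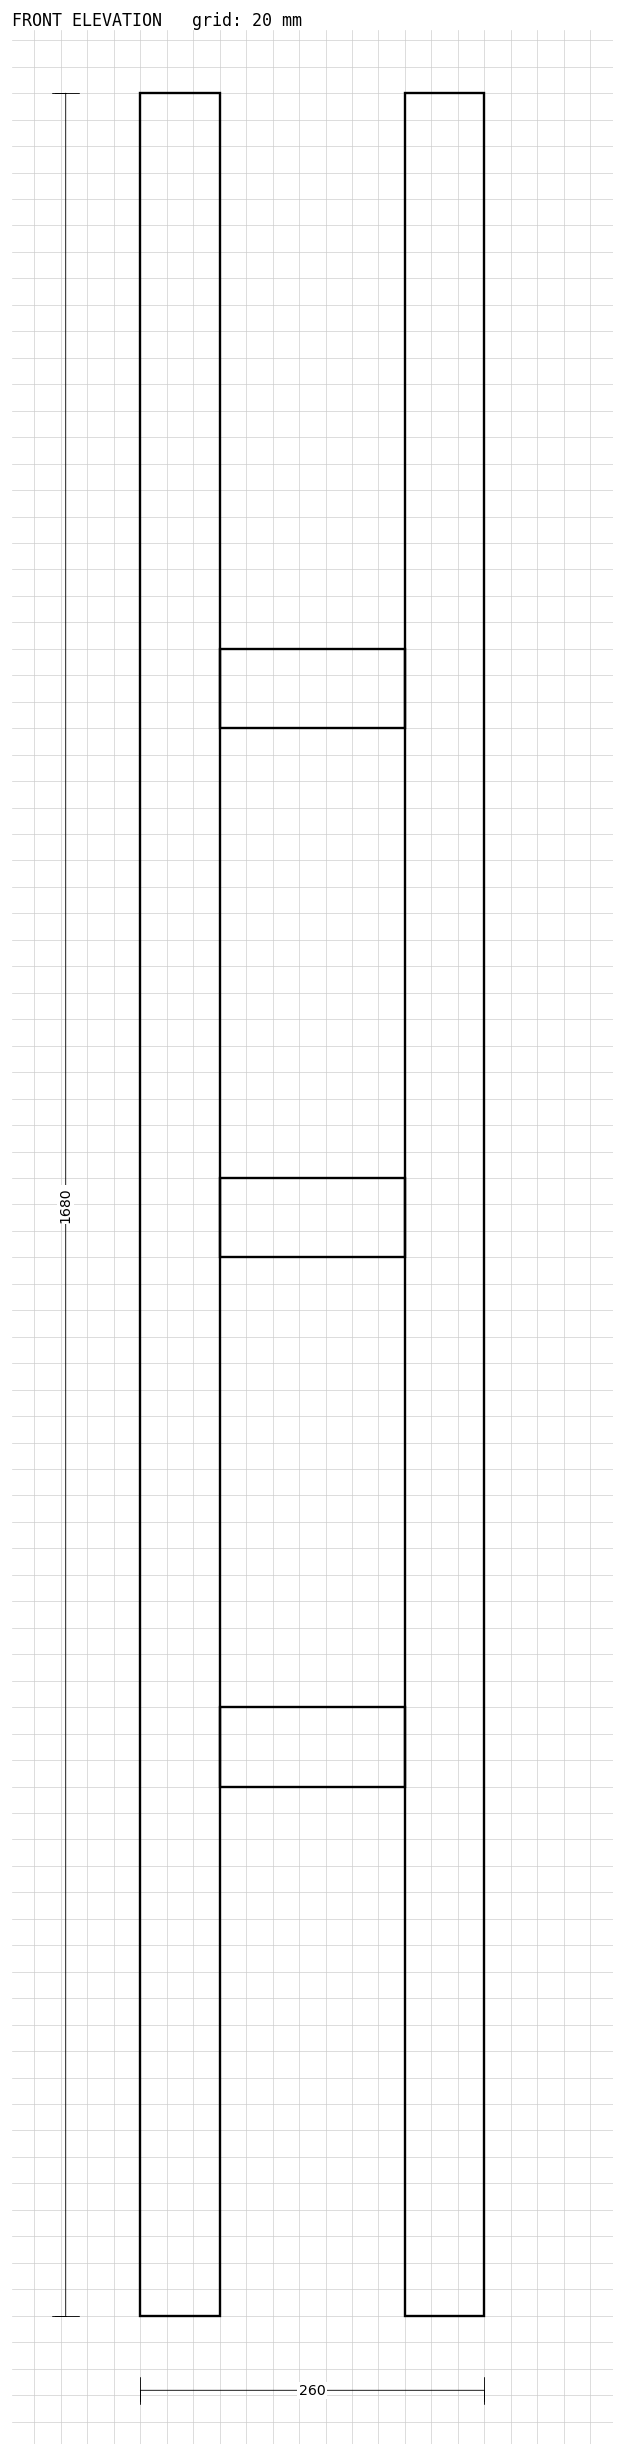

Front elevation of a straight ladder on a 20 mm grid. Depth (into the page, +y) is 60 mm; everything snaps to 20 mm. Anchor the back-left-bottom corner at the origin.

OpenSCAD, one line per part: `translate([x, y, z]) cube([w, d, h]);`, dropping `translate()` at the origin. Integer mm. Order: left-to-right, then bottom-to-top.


cube([60, 60, 1680]);
translate([60, 0, 400]) cube([140, 60, 60]);
translate([60, 0, 800]) cube([140, 60, 60]);
translate([60, 0, 1200]) cube([140, 60, 60]);
translate([200, 0, 0]) cube([60, 60, 1680]);
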